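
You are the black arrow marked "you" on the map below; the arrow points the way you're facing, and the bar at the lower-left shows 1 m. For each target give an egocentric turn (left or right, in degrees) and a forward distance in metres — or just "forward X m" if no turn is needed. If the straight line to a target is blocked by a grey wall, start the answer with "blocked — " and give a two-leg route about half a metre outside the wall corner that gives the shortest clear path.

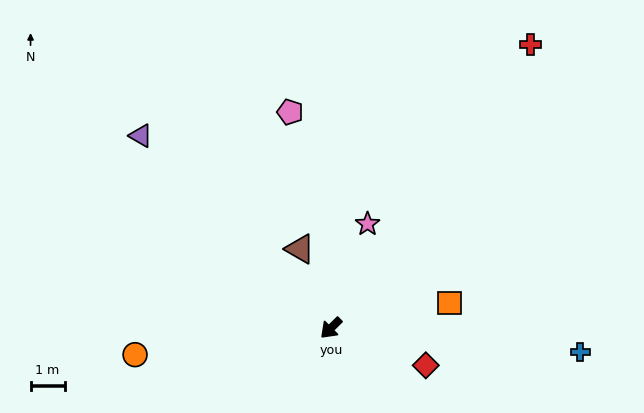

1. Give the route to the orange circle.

turn right 37°, forward 5.8 m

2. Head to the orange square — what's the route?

turn left 147°, forward 3.6 m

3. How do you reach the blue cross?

turn left 130°, forward 7.4 m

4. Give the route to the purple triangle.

turn right 90°, forward 7.9 m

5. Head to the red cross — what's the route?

turn right 170°, forward 10.2 m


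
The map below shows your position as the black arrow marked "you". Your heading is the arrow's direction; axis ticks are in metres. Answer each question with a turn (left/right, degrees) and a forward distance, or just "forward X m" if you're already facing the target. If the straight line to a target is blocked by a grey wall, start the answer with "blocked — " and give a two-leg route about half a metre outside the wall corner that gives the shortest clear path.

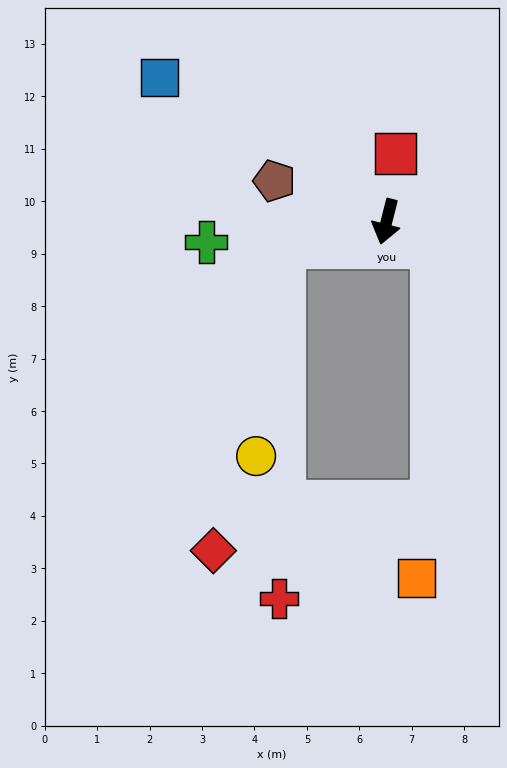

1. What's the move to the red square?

turn right 173°, forward 1.3 m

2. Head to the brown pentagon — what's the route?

turn right 96°, forward 2.3 m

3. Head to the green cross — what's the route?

turn right 69°, forward 3.5 m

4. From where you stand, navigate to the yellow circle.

blocked — turn right 62°, forward 2.0 m, then turn left 69°, forward 4.0 m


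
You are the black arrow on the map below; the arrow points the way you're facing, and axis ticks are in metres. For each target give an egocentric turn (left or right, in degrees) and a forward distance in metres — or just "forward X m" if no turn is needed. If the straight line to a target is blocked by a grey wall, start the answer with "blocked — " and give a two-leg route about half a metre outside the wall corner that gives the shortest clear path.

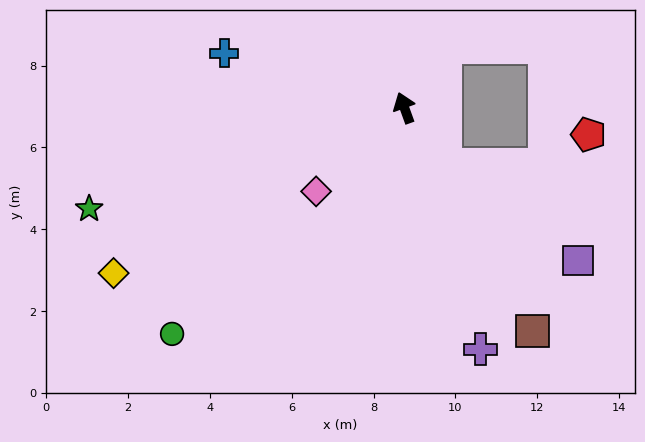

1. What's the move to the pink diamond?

turn left 114°, forward 3.0 m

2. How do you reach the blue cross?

turn left 53°, forward 4.6 m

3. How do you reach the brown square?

turn right 170°, forward 6.3 m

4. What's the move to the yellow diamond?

turn left 100°, forward 8.2 m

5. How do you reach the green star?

turn left 88°, forward 8.1 m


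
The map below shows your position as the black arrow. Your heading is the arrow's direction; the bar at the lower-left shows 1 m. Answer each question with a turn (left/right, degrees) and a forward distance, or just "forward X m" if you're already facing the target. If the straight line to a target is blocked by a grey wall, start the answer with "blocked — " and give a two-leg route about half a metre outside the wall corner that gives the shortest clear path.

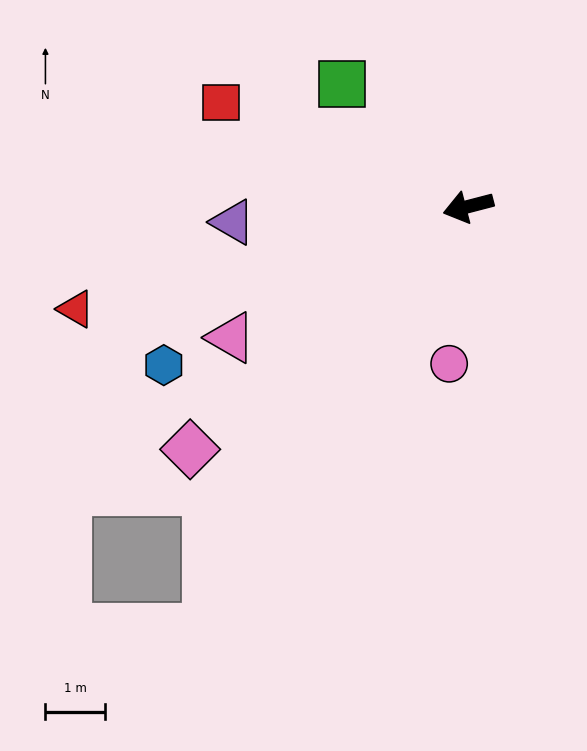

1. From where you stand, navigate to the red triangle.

forward 6.8 m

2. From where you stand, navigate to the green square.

turn right 59°, forward 2.9 m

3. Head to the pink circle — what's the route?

turn left 68°, forward 2.6 m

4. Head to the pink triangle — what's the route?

turn left 14°, forward 4.5 m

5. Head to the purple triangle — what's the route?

turn right 11°, forward 3.9 m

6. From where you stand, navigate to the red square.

turn right 37°, forward 4.5 m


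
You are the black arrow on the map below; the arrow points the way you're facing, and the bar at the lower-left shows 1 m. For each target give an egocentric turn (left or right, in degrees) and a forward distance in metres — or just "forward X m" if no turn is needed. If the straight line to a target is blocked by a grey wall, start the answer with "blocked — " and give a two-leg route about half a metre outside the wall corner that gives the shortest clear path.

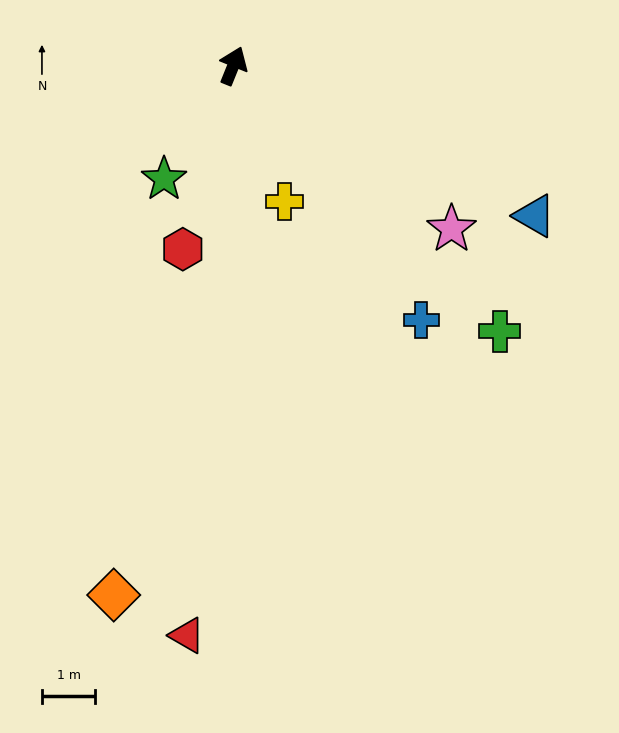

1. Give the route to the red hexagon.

turn right 173°, forward 3.6 m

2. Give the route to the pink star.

turn right 105°, forward 5.1 m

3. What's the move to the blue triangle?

turn right 94°, forward 6.3 m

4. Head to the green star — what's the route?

turn left 171°, forward 2.5 m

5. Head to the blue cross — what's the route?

turn right 121°, forward 5.9 m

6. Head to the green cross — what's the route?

turn right 113°, forward 7.1 m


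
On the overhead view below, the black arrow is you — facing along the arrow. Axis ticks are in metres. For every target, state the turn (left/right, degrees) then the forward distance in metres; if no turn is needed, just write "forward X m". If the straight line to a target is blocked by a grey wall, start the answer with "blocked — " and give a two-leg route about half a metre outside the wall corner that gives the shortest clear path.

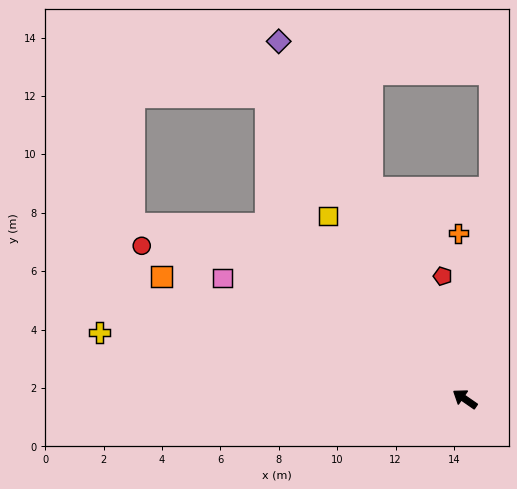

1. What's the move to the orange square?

turn left 13°, forward 11.2 m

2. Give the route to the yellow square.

turn right 19°, forward 7.8 m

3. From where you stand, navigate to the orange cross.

turn right 53°, forward 5.7 m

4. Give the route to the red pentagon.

turn right 45°, forward 4.3 m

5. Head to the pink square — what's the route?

turn left 8°, forward 9.3 m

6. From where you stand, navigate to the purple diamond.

turn right 28°, forward 13.8 m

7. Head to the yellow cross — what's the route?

turn left 24°, forward 12.7 m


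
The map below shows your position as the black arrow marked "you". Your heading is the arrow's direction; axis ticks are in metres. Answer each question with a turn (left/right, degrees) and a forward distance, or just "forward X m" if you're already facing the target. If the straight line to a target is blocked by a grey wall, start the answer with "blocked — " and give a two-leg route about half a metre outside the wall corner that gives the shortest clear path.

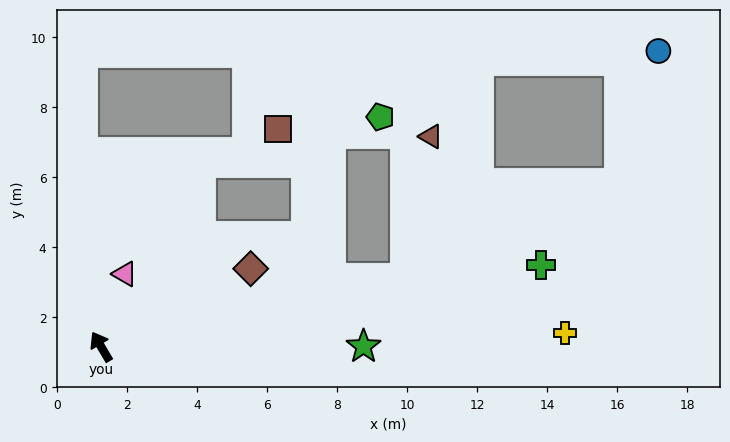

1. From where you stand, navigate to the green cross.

turn right 110°, forward 12.8 m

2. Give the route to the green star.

turn right 120°, forward 7.5 m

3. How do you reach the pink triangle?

turn right 49°, forward 2.2 m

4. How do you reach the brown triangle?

blocked — turn right 108°, forward 8.9 m, then turn left 67°, forward 4.1 m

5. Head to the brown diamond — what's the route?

turn right 93°, forward 4.8 m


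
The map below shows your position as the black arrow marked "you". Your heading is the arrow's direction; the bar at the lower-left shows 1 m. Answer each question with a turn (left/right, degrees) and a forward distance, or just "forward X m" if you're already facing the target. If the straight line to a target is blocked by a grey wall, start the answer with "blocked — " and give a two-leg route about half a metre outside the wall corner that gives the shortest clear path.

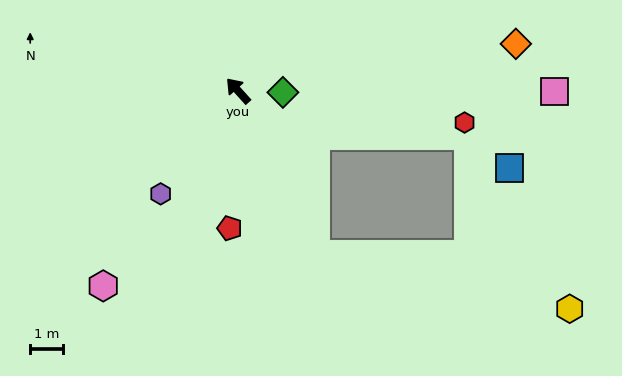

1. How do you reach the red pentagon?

turn left 135°, forward 4.2 m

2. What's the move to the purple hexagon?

turn left 101°, forward 3.9 m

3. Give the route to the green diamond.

turn right 134°, forward 1.4 m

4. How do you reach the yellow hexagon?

blocked — turn left 163°, forward 5.5 m, then turn left 53°, forward 7.9 m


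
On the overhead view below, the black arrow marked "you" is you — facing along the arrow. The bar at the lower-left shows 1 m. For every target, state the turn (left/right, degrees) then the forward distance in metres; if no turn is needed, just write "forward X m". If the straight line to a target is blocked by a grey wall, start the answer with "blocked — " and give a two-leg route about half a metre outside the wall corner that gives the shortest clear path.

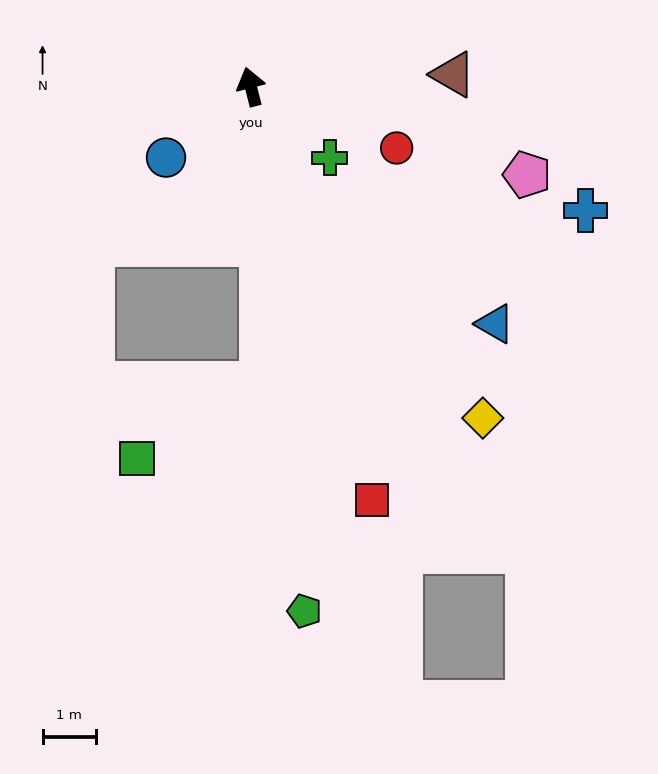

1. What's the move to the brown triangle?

turn right 101°, forward 3.8 m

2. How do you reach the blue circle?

turn left 116°, forward 2.1 m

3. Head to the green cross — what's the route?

turn right 146°, forward 2.0 m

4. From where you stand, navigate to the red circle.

turn right 127°, forward 3.0 m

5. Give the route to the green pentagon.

turn left 172°, forward 9.9 m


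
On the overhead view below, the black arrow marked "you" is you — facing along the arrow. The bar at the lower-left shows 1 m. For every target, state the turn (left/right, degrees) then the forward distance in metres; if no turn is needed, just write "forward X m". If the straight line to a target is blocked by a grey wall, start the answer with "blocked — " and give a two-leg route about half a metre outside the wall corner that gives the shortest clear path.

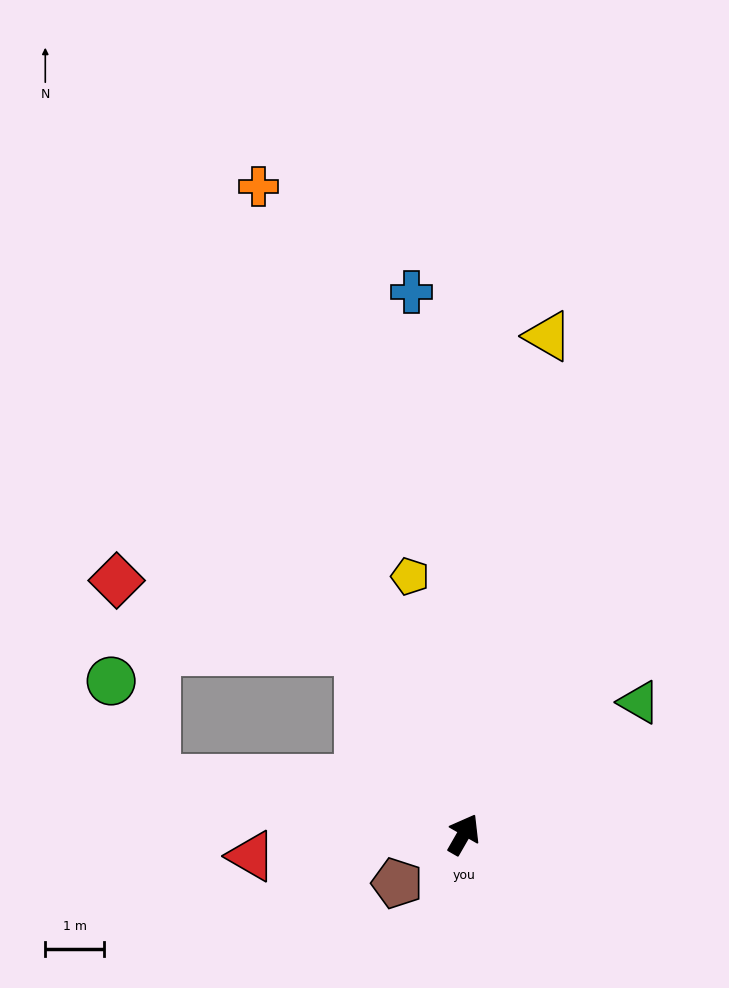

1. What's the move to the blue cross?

turn left 35°, forward 9.3 m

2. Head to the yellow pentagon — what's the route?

turn left 42°, forward 4.5 m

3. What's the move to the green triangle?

turn right 23°, forward 3.7 m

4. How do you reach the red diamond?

blocked — turn left 59°, forward 3.6 m, then turn left 45°, forward 4.3 m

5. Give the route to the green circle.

blocked — turn left 110°, forward 5.3 m, then turn right 56°, forward 1.8 m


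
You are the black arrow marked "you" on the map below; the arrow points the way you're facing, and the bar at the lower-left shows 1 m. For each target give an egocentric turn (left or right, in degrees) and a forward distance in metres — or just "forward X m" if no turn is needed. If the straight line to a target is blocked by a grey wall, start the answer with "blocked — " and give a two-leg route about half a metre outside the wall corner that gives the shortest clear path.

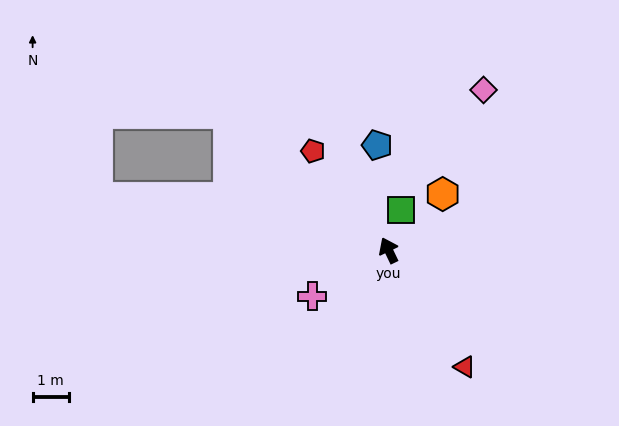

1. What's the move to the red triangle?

turn right 173°, forward 3.9 m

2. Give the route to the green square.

turn right 43°, forward 1.2 m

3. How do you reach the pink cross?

turn left 96°, forward 2.5 m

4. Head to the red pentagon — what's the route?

turn left 12°, forward 3.5 m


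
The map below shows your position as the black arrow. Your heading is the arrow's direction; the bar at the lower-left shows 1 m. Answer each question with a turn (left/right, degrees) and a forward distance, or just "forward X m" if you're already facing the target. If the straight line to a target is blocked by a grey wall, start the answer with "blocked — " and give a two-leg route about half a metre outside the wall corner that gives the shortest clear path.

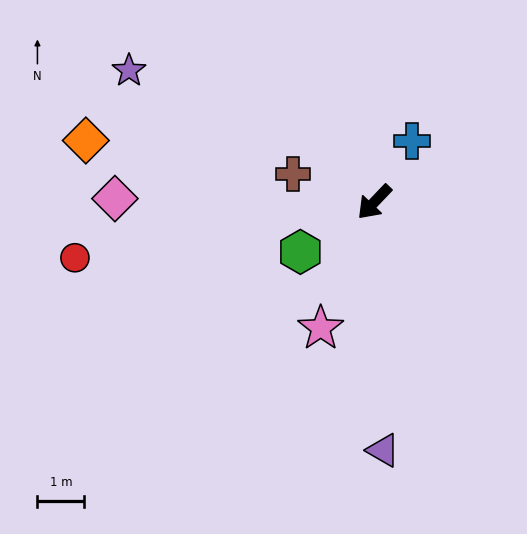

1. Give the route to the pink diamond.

turn right 47°, forward 5.5 m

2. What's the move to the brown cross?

turn right 65°, forward 1.8 m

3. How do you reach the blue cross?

turn right 168°, forward 1.5 m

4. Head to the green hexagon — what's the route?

turn right 12°, forward 1.9 m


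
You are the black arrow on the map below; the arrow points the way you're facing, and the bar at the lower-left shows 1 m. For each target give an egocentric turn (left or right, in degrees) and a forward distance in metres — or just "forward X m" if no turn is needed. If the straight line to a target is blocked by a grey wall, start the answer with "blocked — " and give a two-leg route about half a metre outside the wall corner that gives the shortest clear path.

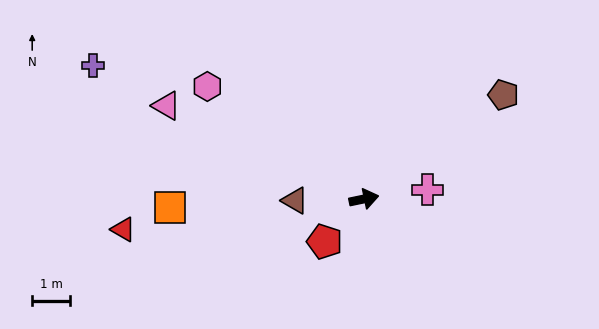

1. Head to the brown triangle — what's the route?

turn left 169°, forward 1.8 m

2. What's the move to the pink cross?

turn right 4°, forward 1.7 m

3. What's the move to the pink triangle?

turn left 143°, forward 5.8 m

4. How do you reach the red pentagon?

turn right 145°, forward 1.5 m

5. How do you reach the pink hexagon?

turn left 133°, forward 5.1 m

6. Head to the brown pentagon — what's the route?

turn left 25°, forward 4.6 m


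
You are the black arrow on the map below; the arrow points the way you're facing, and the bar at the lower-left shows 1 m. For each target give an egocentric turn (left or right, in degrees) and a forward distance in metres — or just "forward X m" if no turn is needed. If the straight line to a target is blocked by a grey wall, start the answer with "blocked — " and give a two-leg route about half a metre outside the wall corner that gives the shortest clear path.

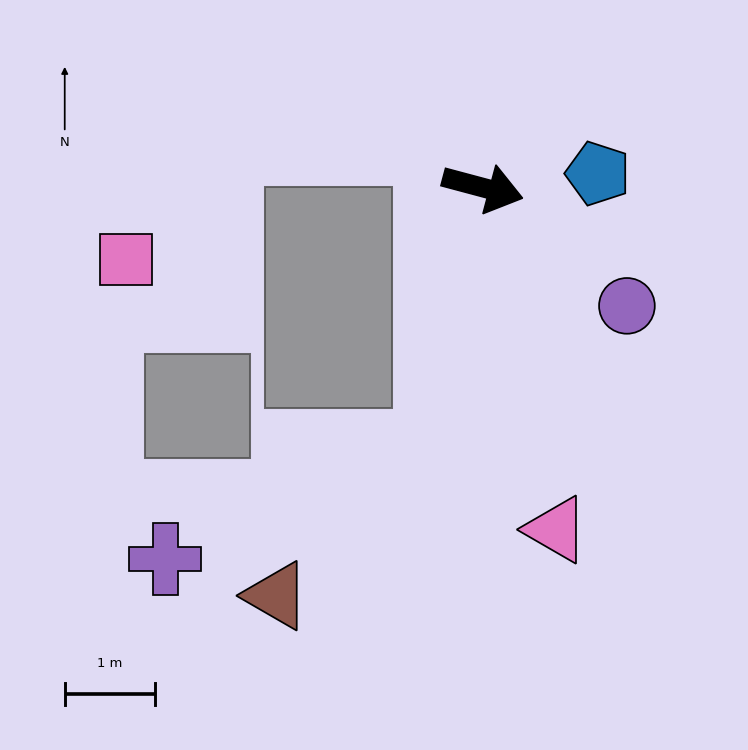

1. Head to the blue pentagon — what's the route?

turn left 22°, forward 1.3 m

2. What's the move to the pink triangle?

turn right 63°, forward 3.9 m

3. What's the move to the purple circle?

turn right 24°, forward 2.1 m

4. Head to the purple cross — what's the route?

blocked — turn right 86°, forward 2.9 m, then turn right 57°, forward 3.2 m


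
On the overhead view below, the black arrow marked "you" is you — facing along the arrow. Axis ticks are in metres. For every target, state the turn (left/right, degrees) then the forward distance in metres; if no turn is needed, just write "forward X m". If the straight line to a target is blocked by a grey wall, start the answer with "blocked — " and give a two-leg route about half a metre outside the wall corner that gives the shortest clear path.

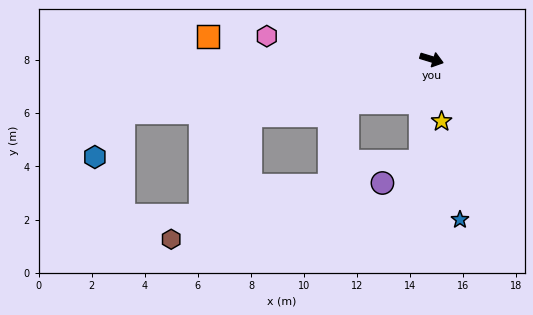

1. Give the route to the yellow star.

turn right 64°, forward 2.4 m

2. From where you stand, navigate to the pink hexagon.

turn right 171°, forward 6.3 m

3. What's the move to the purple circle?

blocked — turn right 80°, forward 3.9 m, then turn right 52°, forward 1.6 m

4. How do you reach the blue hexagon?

blocked — turn right 153°, forward 11.8 m, then turn left 46°, forward 2.0 m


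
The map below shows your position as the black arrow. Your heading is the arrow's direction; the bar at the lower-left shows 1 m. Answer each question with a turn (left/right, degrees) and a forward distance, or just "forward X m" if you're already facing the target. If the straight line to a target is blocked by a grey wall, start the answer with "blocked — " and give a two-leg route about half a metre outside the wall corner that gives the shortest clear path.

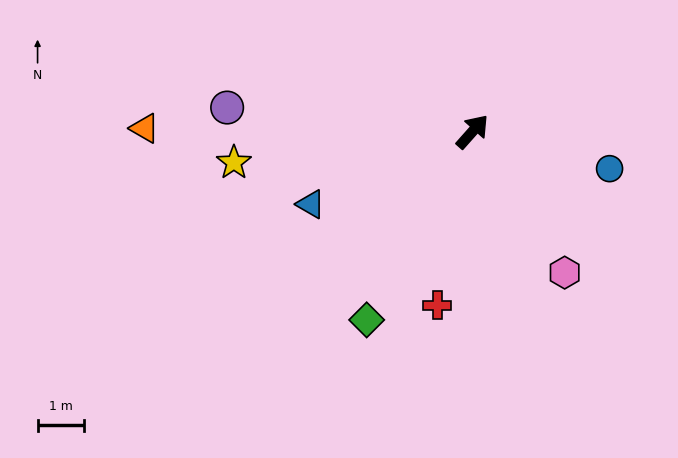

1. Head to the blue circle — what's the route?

turn right 64°, forward 3.1 m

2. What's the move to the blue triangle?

turn left 156°, forward 3.8 m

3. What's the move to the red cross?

turn right 150°, forward 3.8 m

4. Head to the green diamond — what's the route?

turn right 168°, forward 4.7 m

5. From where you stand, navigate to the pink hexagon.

turn right 105°, forward 3.7 m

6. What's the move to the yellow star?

turn left 139°, forward 5.2 m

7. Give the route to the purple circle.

turn left 126°, forward 5.3 m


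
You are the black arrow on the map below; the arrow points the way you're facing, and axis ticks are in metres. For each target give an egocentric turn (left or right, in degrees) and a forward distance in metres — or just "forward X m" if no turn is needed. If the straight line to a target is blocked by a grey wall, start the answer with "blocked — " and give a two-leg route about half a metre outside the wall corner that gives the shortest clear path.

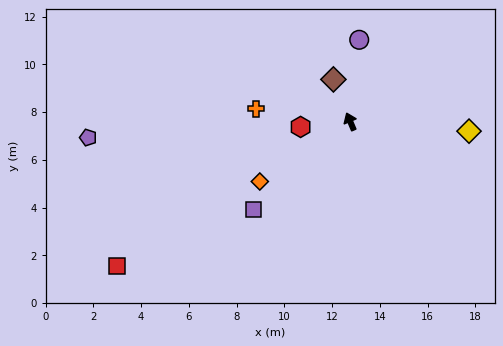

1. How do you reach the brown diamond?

forward 1.9 m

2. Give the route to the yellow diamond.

turn right 117°, forward 5.0 m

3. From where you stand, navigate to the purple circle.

turn right 29°, forward 3.4 m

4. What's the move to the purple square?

turn left 109°, forward 5.5 m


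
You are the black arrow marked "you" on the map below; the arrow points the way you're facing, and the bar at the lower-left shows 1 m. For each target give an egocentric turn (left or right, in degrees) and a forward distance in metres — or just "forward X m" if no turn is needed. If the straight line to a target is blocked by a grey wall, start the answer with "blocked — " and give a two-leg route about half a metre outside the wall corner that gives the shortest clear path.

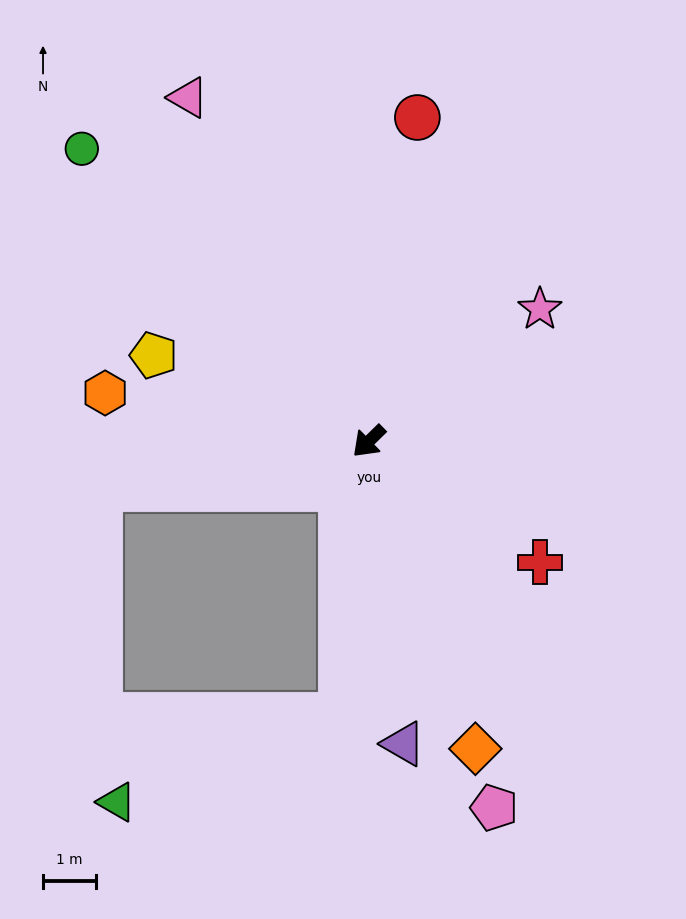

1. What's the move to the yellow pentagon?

turn right 66°, forward 4.3 m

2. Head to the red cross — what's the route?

turn left 100°, forward 3.9 m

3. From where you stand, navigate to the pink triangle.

turn right 107°, forward 7.3 m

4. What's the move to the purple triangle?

turn left 52°, forward 5.7 m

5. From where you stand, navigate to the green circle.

turn right 90°, forward 7.7 m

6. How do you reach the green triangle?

blocked — turn left 40°, forward 5.2 m, then turn right 63°, forward 4.5 m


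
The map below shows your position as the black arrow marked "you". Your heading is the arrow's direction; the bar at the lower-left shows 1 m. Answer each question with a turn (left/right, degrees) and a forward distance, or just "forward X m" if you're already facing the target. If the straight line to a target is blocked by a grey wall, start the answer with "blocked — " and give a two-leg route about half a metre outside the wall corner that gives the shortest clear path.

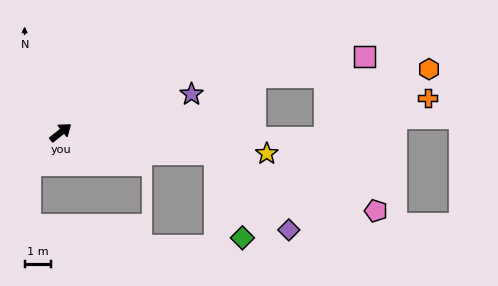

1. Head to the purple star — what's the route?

turn right 22°, forward 5.2 m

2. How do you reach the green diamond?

blocked — turn right 46°, forward 6.0 m, then turn right 64°, forward 3.4 m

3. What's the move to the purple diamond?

blocked — turn right 46°, forward 6.0 m, then turn right 38°, forward 4.1 m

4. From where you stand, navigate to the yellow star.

turn right 44°, forward 7.9 m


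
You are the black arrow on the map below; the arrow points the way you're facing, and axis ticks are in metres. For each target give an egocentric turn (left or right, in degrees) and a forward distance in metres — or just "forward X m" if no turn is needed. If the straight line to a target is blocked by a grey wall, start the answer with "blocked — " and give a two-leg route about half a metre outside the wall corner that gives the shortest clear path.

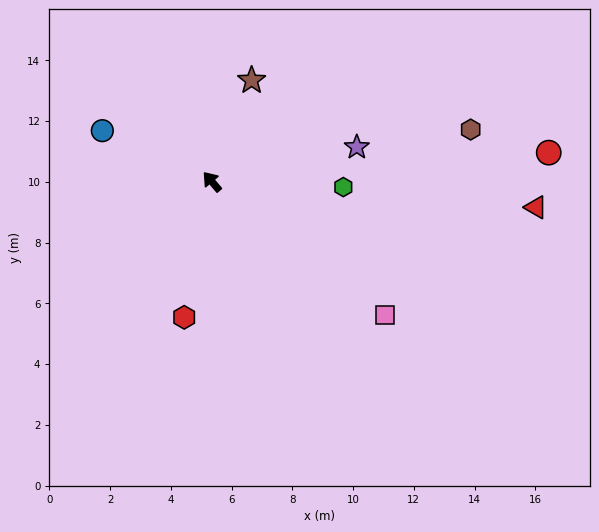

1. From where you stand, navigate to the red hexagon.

turn left 128°, forward 4.6 m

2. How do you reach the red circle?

turn right 125°, forward 11.1 m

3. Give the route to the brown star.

turn right 62°, forward 3.6 m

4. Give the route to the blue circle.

turn left 25°, forward 4.0 m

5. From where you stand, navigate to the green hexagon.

turn right 133°, forward 4.3 m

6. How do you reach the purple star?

turn right 117°, forward 4.9 m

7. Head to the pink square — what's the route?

turn right 168°, forward 7.2 m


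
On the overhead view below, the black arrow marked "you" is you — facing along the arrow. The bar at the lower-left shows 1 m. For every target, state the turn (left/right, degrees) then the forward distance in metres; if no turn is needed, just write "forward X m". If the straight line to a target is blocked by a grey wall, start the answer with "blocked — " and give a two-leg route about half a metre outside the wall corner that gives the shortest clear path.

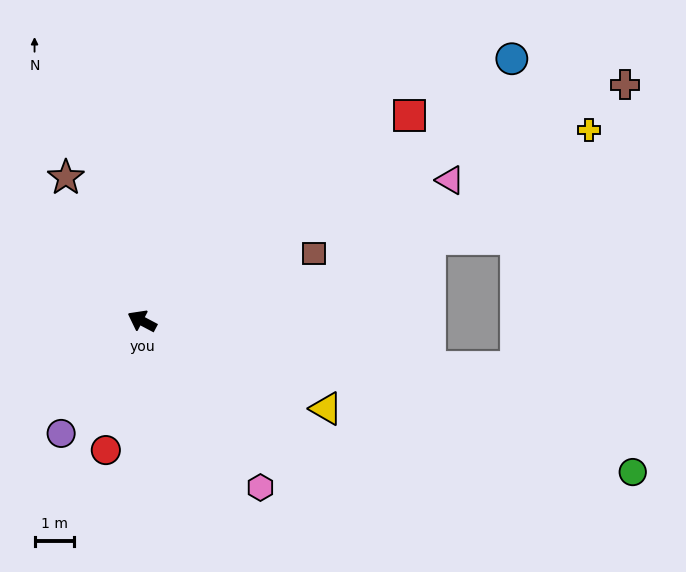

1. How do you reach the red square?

turn right 115°, forward 8.6 m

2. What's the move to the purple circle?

turn left 82°, forward 3.6 m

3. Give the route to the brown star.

turn right 34°, forward 4.2 m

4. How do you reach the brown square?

turn right 131°, forward 4.7 m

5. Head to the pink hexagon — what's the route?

turn left 153°, forward 5.2 m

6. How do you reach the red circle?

turn left 102°, forward 3.4 m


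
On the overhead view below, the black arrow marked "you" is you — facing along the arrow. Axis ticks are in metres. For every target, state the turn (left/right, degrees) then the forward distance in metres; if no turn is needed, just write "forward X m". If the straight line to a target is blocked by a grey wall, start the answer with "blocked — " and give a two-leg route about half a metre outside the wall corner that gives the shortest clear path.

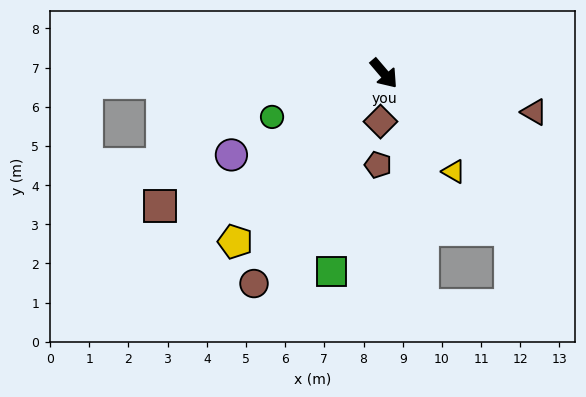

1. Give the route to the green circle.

turn right 109°, forward 3.1 m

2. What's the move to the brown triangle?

turn left 35°, forward 4.0 m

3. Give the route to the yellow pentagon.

turn right 82°, forward 5.7 m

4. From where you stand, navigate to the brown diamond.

turn right 45°, forward 1.2 m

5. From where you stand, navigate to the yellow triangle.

turn right 5°, forward 3.1 m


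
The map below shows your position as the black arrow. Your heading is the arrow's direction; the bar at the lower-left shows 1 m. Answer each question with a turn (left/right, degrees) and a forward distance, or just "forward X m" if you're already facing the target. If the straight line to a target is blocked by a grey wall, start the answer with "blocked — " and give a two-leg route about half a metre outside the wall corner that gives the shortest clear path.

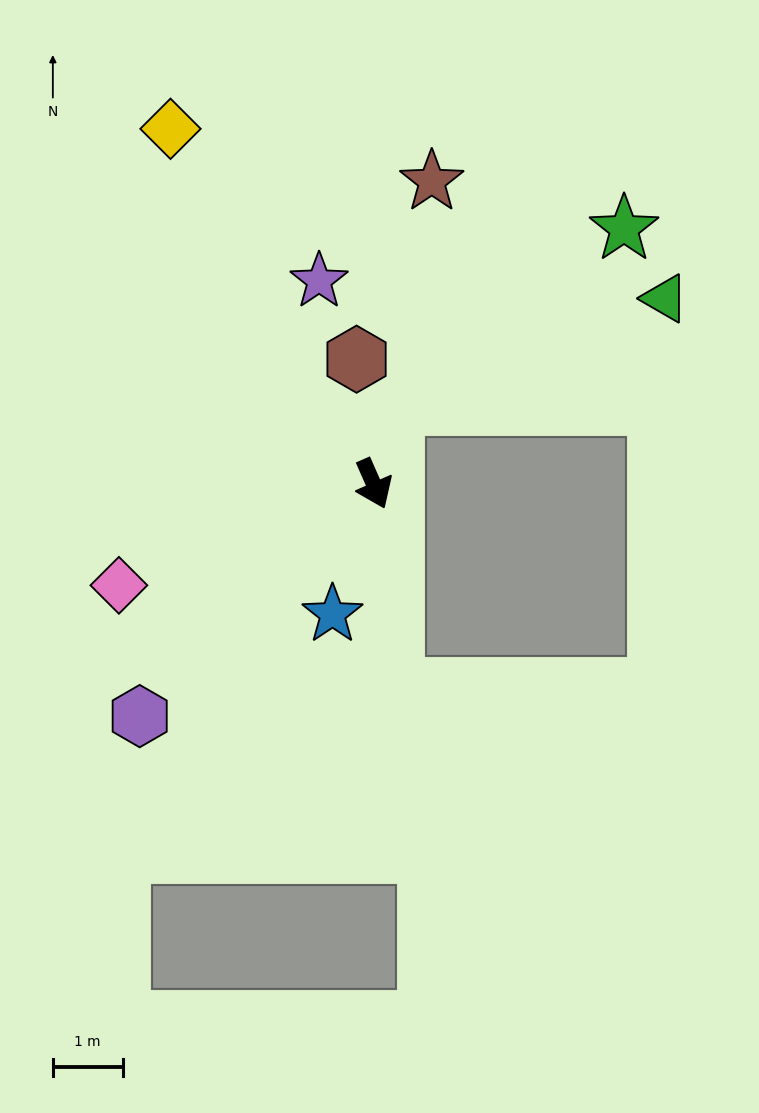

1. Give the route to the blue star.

turn right 41°, forward 2.0 m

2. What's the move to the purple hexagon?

turn right 69°, forward 4.7 m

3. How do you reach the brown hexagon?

turn left 164°, forward 1.8 m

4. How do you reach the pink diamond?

turn right 92°, forward 3.9 m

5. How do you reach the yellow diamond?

turn right 174°, forward 5.9 m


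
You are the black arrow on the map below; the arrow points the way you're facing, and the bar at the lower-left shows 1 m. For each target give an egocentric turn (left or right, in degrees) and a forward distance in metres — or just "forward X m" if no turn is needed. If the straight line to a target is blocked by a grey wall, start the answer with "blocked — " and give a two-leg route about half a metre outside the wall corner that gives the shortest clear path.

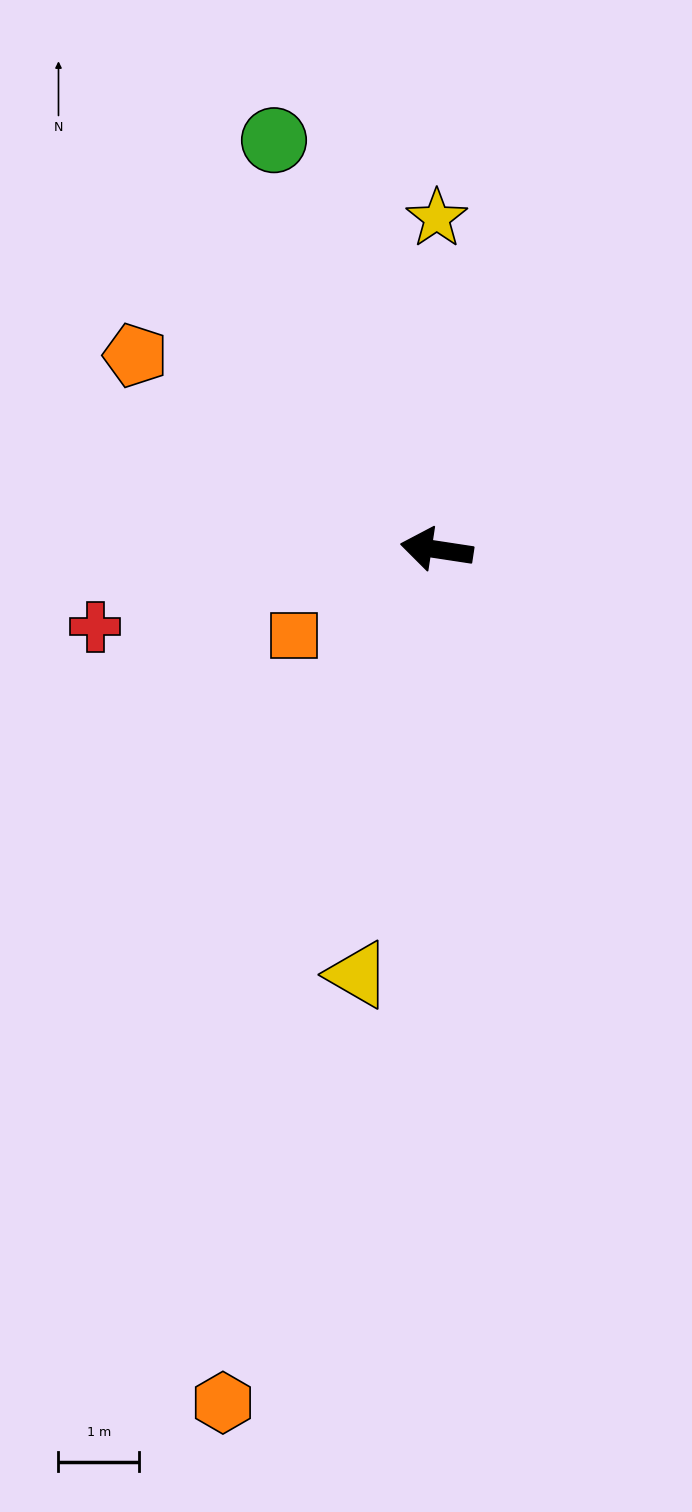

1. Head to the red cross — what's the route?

turn left 21°, forward 4.3 m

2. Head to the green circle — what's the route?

turn right 60°, forward 5.5 m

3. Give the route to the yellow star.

turn right 81°, forward 4.1 m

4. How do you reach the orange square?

turn left 40°, forward 2.1 m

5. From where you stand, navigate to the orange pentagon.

turn right 24°, forward 4.4 m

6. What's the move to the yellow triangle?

turn left 88°, forward 5.4 m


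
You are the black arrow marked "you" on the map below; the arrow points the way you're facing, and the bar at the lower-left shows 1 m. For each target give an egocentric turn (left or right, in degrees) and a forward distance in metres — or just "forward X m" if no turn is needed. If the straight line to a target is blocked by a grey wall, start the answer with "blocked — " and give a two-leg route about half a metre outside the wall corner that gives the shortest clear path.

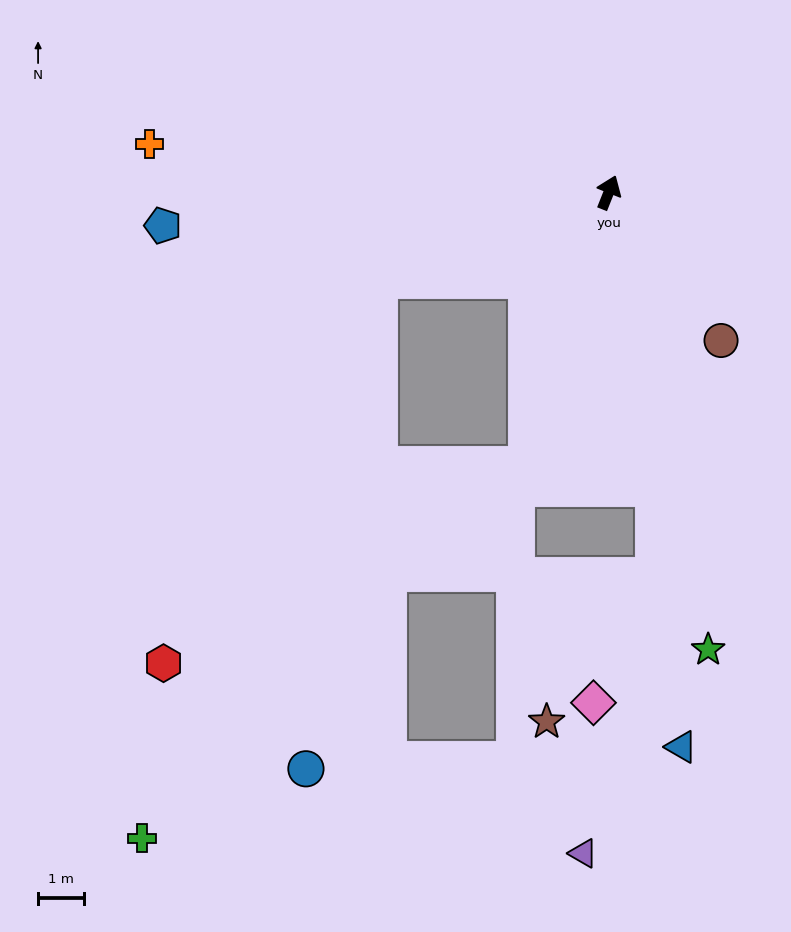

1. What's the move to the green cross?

blocked — turn left 132°, forward 5.4 m, then turn left 47°, forward 13.3 m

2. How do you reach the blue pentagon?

turn left 116°, forward 9.8 m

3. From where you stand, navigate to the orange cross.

turn left 106°, forward 10.1 m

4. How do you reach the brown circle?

turn right 121°, forward 4.1 m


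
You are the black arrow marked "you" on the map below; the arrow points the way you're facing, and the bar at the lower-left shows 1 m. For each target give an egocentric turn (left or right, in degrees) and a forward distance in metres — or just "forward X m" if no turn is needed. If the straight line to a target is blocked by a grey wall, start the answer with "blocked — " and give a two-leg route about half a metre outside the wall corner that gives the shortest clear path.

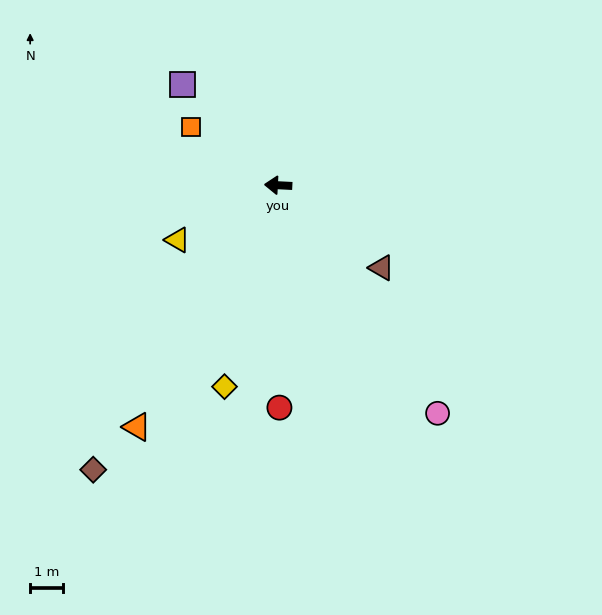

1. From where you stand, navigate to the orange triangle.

turn left 63°, forward 8.6 m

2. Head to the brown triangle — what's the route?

turn left 144°, forward 4.0 m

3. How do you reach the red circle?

turn left 93°, forward 6.8 m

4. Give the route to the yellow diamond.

turn left 78°, forward 6.4 m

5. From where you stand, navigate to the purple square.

turn right 44°, forward 4.3 m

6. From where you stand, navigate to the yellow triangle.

turn left 31°, forward 3.5 m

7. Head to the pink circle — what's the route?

turn left 128°, forward 8.5 m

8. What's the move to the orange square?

turn right 31°, forward 3.2 m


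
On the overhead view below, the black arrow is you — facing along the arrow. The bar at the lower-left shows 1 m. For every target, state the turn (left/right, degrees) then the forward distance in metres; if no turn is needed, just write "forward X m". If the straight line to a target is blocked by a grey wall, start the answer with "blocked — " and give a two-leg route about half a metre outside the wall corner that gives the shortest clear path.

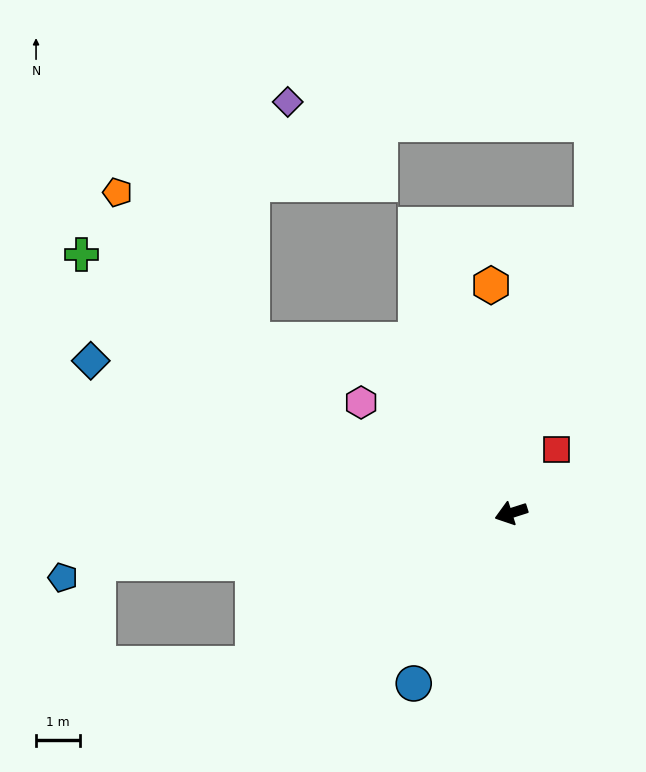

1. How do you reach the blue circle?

turn left 43°, forward 4.5 m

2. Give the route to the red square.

turn right 143°, forward 1.8 m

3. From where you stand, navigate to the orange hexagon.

turn right 103°, forward 5.2 m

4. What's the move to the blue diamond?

turn right 38°, forward 10.2 m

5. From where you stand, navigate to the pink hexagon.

turn right 54°, forward 4.3 m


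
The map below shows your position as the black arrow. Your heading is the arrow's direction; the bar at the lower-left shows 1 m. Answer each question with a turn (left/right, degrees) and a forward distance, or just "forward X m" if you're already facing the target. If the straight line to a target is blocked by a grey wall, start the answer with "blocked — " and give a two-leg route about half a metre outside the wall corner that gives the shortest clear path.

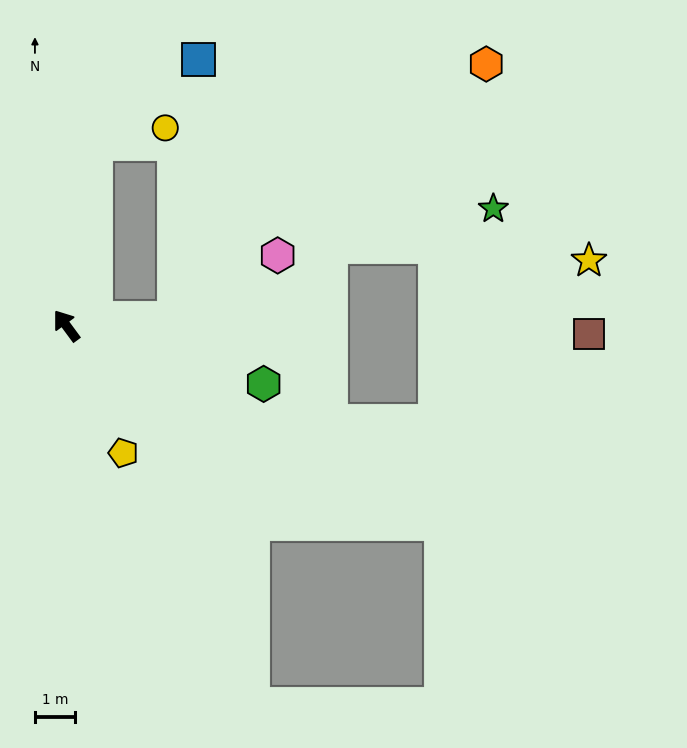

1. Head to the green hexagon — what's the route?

turn right 143°, forward 5.1 m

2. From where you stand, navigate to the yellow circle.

blocked — turn right 46°, forward 4.6 m, then turn right 67°, forward 1.8 m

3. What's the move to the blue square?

blocked — turn right 46°, forward 4.6 m, then turn right 41°, forward 3.3 m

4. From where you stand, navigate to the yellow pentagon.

turn left 168°, forward 3.5 m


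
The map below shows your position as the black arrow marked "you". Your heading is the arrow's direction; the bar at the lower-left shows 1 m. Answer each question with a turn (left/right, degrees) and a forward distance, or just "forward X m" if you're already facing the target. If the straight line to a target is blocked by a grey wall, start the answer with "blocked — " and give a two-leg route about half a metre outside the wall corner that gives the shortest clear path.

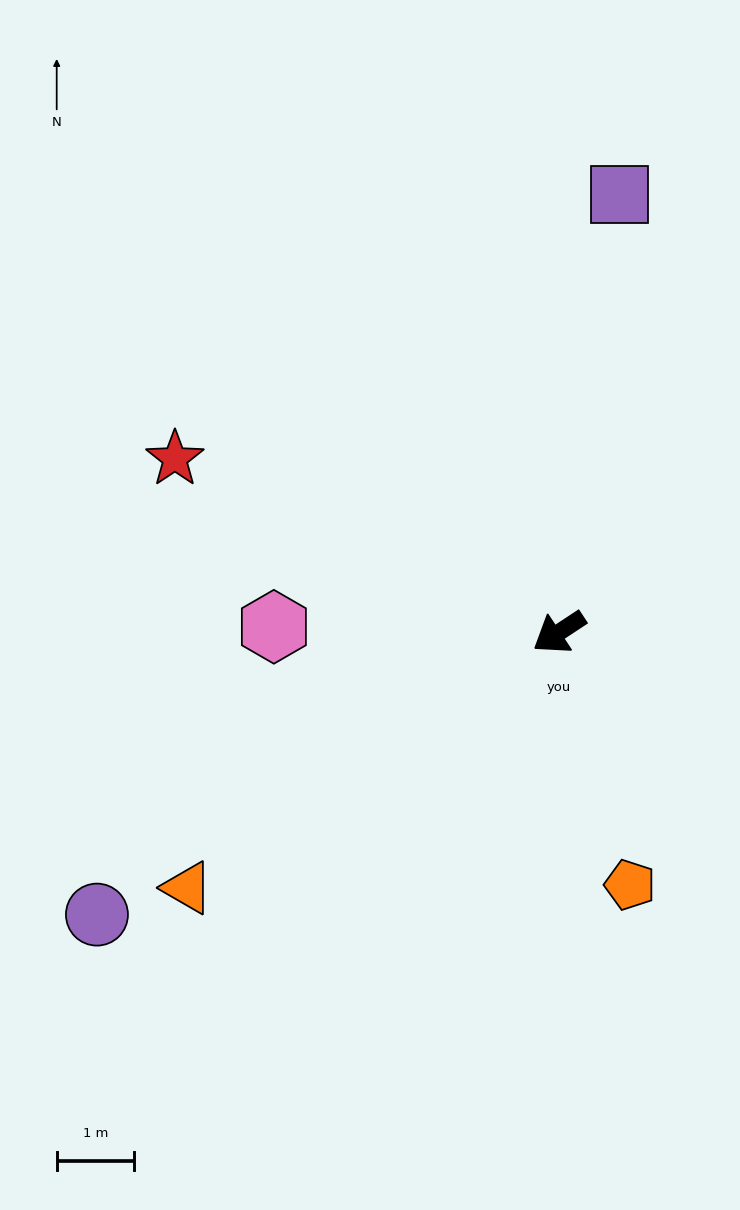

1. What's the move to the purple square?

turn right 131°, forward 5.7 m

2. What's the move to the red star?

turn right 58°, forward 5.5 m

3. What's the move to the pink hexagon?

turn right 35°, forward 3.7 m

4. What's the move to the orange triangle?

forward 5.9 m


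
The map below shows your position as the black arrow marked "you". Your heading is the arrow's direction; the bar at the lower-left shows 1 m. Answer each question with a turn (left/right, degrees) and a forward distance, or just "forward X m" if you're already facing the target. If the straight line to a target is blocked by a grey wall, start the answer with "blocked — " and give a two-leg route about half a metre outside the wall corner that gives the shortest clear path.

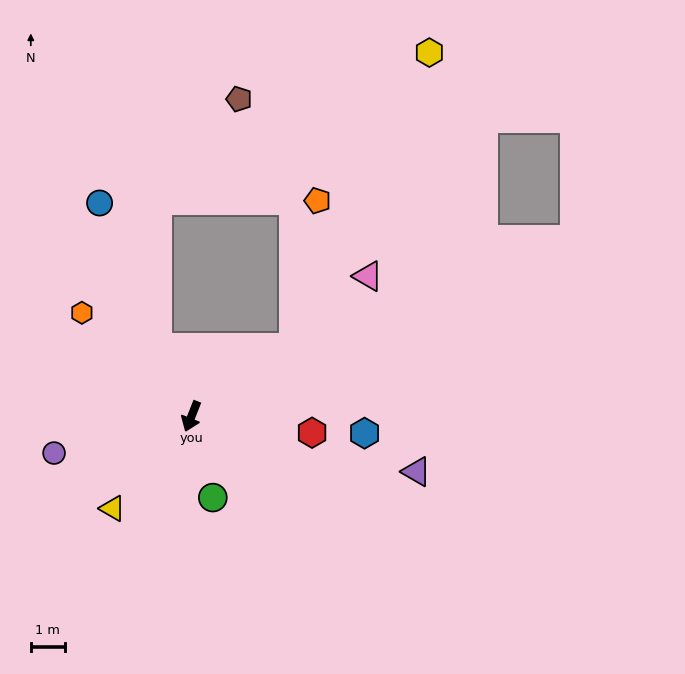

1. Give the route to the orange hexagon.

turn right 112°, forward 4.4 m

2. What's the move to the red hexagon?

turn left 104°, forward 3.6 m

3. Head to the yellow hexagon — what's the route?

blocked — turn left 145°, forward 3.6 m, then turn left 32°, forward 9.5 m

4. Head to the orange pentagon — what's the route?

blocked — turn left 145°, forward 3.6 m, then turn left 47°, forward 4.4 m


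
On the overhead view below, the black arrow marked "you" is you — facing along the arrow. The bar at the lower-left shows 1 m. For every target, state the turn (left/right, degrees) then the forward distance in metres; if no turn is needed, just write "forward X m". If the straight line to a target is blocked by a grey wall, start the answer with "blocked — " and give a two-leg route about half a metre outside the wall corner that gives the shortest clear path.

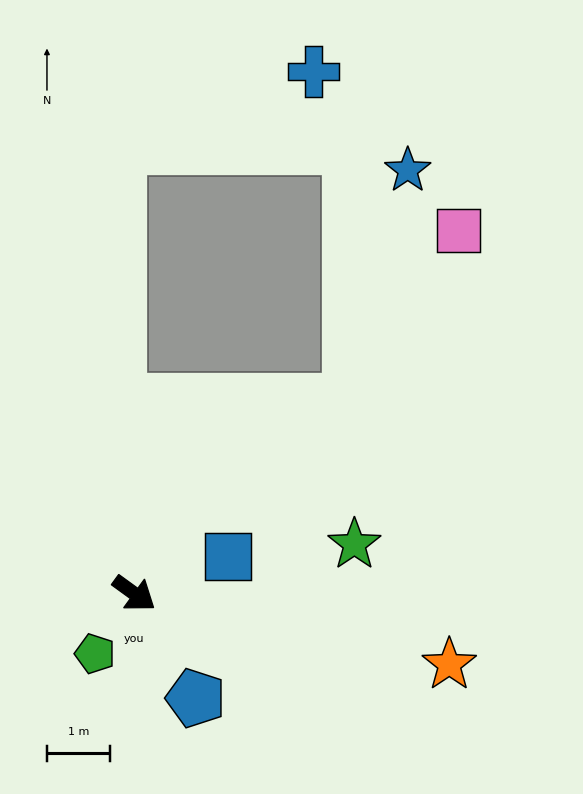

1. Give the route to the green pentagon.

turn right 87°, forward 1.1 m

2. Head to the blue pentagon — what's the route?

turn right 24°, forward 1.9 m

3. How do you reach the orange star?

turn left 23°, forward 5.1 m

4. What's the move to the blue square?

turn left 58°, forward 1.6 m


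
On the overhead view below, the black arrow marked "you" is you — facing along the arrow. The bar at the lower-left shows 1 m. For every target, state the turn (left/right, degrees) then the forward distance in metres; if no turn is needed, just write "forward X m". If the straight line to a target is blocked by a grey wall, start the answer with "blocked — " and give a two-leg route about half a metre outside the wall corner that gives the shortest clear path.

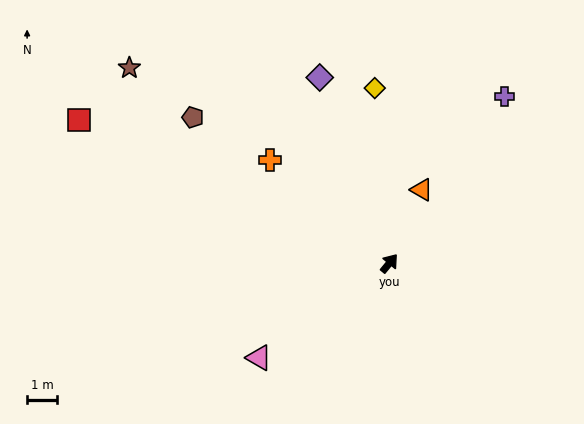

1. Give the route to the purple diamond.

turn left 60°, forward 6.7 m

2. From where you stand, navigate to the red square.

turn left 105°, forward 11.6 m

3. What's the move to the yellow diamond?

turn left 44°, forward 5.9 m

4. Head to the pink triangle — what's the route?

turn left 165°, forward 5.4 m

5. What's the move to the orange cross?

turn left 89°, forward 5.3 m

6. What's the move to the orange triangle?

turn left 16°, forward 2.7 m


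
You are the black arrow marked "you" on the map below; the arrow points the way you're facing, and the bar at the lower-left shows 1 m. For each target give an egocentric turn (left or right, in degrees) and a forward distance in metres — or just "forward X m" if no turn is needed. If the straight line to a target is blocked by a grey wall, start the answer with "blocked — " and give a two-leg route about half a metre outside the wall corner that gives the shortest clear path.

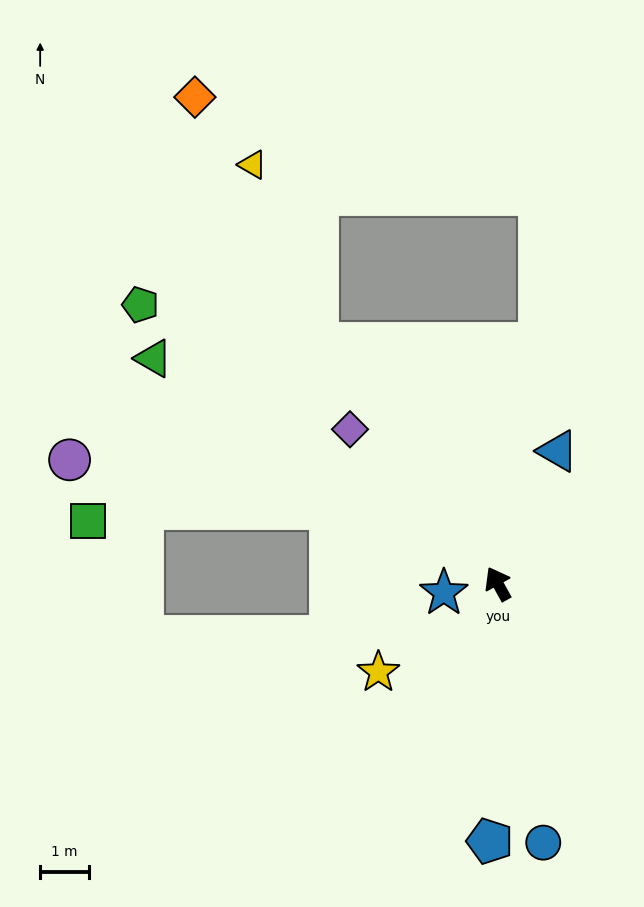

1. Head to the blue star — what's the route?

turn left 70°, forward 1.1 m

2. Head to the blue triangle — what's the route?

turn right 53°, forward 3.0 m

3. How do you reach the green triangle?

turn left 28°, forward 8.5 m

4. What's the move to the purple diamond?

turn left 15°, forward 4.4 m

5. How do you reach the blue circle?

turn left 161°, forward 5.4 m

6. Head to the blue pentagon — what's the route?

turn left 149°, forward 5.3 m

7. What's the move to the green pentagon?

turn left 23°, forward 9.3 m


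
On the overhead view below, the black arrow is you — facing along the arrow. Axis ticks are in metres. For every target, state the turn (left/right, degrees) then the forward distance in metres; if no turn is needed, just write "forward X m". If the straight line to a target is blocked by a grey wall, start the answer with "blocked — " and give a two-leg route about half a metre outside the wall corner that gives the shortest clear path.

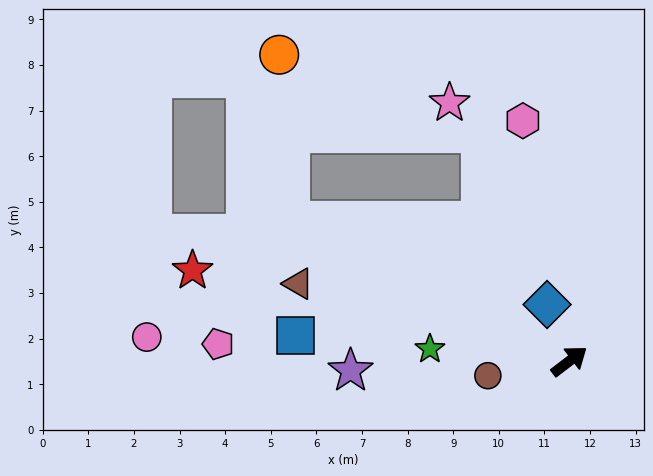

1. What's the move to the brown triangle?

turn left 127°, forward 6.2 m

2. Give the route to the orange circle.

blocked — turn left 116°, forward 6.9 m, then turn right 60°, forward 3.7 m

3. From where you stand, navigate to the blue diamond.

turn left 74°, forward 1.3 m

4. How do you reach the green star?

turn left 138°, forward 3.1 m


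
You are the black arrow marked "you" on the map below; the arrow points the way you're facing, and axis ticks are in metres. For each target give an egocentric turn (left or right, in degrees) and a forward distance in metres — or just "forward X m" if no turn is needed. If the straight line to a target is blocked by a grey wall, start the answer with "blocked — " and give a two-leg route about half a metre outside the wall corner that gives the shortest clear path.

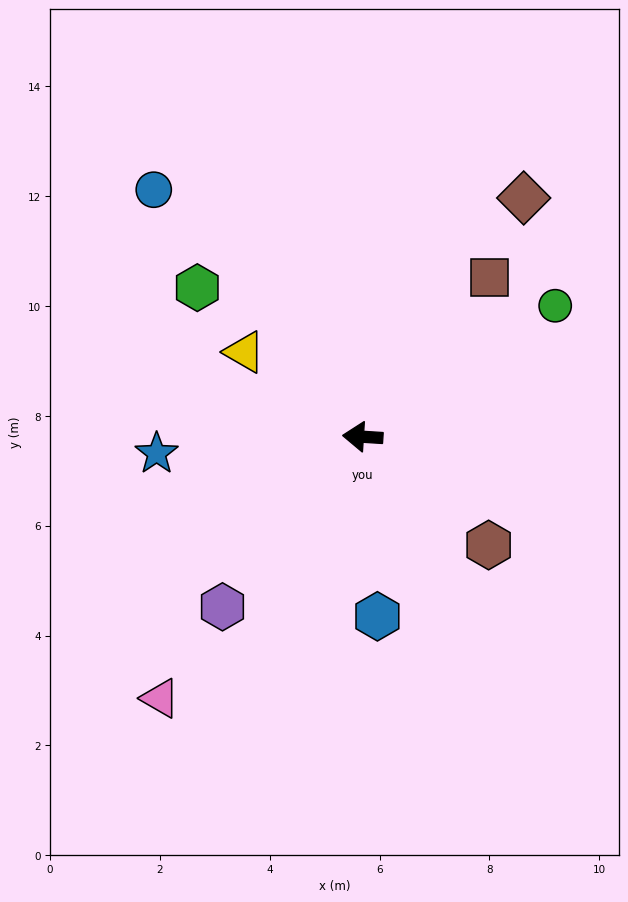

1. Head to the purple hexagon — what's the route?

turn left 54°, forward 4.0 m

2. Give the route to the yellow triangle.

turn right 32°, forward 2.6 m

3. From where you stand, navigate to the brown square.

turn right 125°, forward 3.7 m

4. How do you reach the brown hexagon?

turn left 143°, forward 3.0 m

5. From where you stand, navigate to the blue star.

turn left 8°, forward 3.8 m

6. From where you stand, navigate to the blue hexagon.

turn left 98°, forward 3.3 m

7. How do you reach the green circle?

turn right 142°, forward 4.2 m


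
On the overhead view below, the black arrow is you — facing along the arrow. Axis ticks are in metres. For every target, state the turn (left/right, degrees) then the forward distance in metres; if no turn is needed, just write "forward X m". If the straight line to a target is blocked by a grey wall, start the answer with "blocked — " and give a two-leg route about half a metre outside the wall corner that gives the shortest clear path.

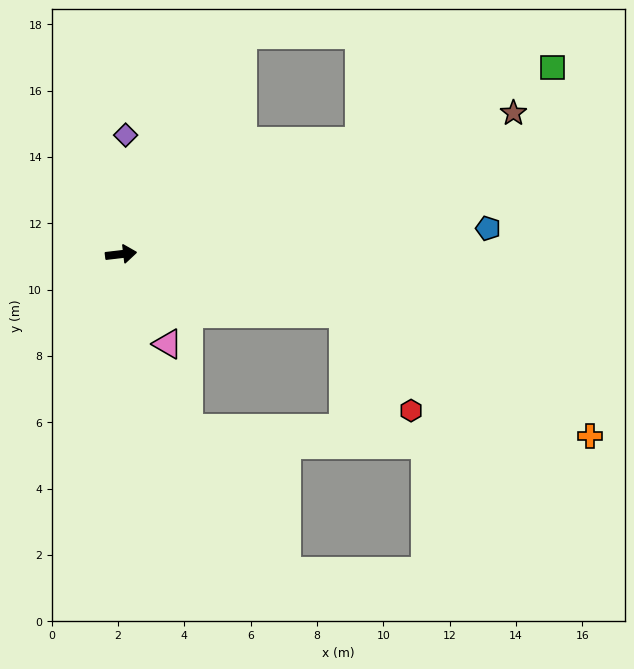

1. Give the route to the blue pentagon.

turn right 3°, forward 11.1 m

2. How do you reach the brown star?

turn left 13°, forward 12.6 m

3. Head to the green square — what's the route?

turn left 17°, forward 14.2 m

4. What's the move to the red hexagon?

blocked — turn right 22°, forward 6.9 m, then turn right 40°, forward 3.6 m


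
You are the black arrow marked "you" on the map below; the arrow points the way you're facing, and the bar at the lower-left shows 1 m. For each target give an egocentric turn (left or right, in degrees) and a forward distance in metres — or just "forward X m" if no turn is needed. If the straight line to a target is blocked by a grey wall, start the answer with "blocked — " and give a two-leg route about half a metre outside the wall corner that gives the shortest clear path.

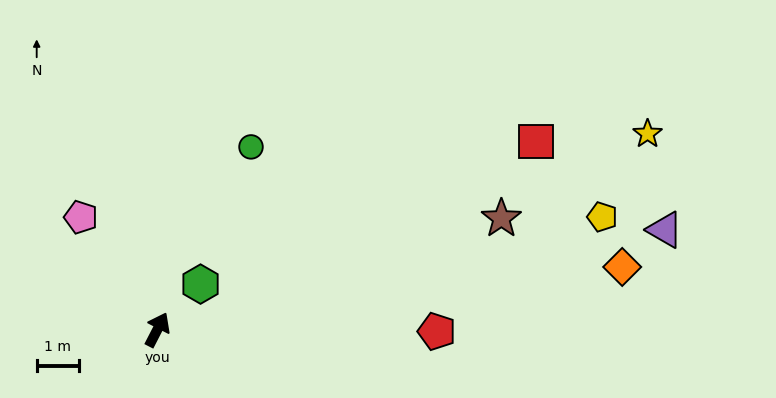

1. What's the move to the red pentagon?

turn right 63°, forward 6.6 m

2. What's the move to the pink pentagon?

turn left 61°, forward 3.2 m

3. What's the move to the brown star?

turn right 45°, forward 8.5 m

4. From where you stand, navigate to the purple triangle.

turn right 52°, forward 12.1 m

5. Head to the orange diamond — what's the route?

turn right 55°, forward 11.0 m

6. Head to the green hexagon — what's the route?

turn right 16°, forward 1.5 m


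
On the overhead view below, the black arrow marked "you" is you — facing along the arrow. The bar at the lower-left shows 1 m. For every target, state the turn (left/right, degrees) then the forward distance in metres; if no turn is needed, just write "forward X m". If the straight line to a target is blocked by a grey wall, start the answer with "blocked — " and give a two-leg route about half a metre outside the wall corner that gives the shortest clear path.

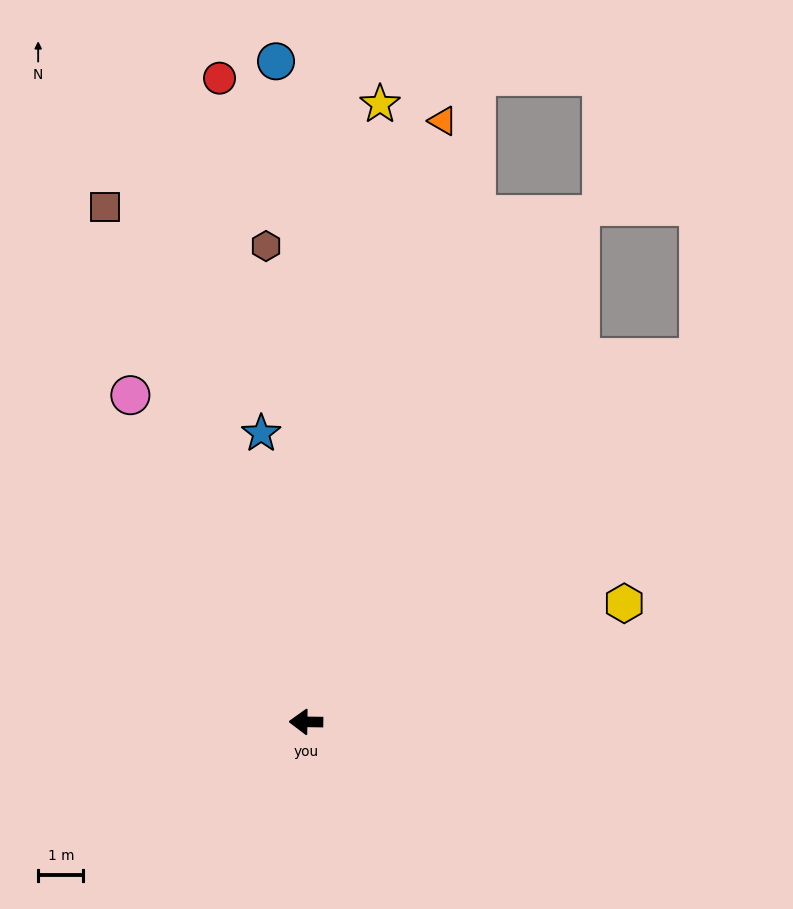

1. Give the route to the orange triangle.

turn right 102°, forward 13.6 m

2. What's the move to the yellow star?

turn right 96°, forward 13.8 m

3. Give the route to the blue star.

turn right 80°, forward 6.5 m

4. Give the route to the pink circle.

turn right 61°, forward 8.2 m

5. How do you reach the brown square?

turn right 68°, forward 12.2 m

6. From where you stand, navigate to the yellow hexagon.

turn right 159°, forward 7.5 m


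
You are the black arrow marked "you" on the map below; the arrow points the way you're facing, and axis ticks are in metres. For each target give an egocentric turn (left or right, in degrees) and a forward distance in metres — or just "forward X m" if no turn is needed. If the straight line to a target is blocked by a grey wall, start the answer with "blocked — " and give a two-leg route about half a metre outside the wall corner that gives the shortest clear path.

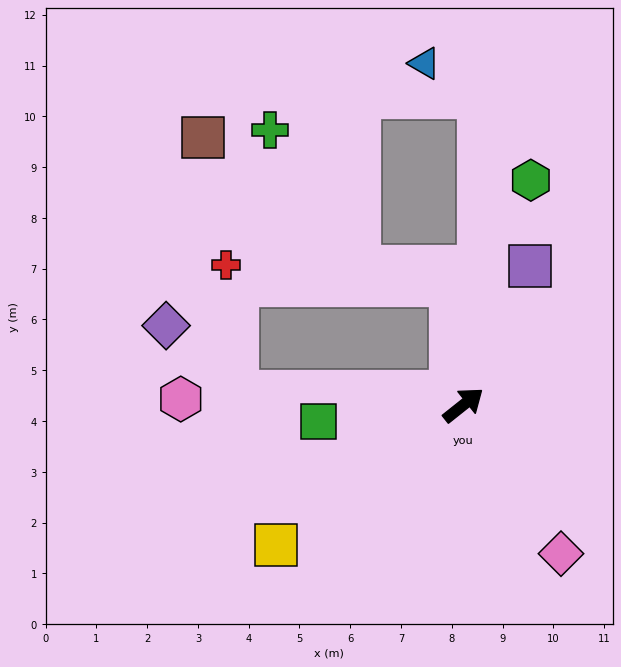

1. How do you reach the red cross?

blocked — turn left 57°, forward 2.4 m, then turn left 79°, forward 4.4 m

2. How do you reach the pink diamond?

turn right 95°, forward 3.5 m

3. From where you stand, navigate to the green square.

turn left 148°, forward 2.9 m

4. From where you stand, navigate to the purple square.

turn left 26°, forward 3.0 m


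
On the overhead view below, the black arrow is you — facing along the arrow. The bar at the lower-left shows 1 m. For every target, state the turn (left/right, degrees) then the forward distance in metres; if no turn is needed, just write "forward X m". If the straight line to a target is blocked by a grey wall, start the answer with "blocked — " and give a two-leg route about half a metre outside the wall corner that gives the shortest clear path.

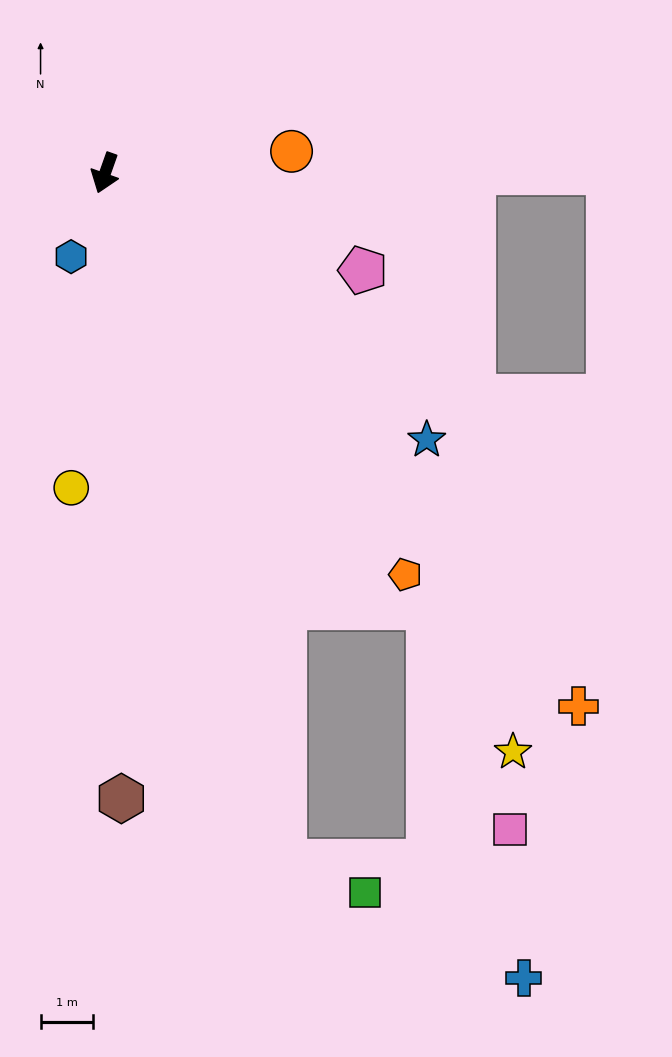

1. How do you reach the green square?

blocked — turn left 34°, forward 13.6 m, then turn left 54°, forward 1.7 m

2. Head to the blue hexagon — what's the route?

turn right 3°, forward 1.7 m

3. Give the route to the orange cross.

turn left 61°, forward 13.6 m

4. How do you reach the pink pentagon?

turn left 89°, forward 5.3 m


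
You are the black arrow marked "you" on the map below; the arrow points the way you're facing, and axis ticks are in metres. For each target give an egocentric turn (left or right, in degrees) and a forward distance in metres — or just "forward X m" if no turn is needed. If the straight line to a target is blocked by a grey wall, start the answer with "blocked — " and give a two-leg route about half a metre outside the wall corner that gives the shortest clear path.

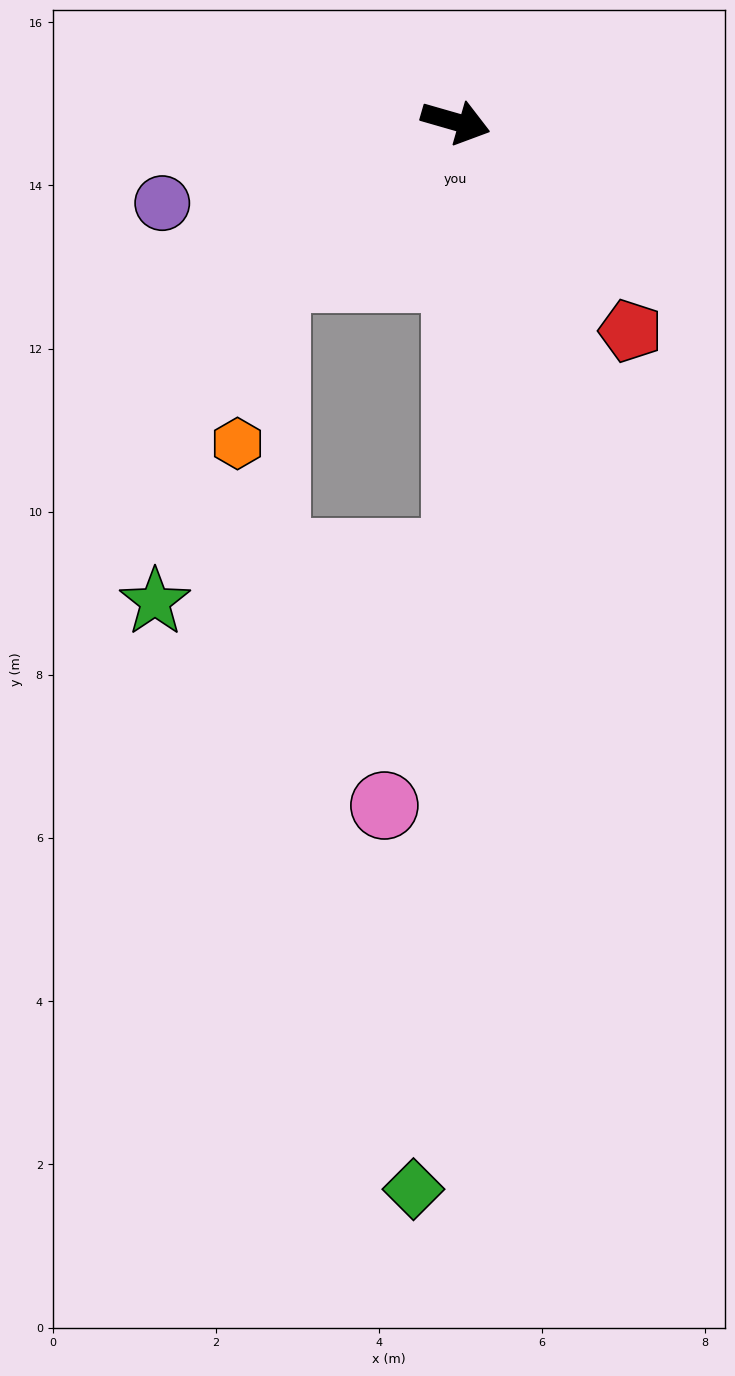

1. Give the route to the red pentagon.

turn right 34°, forward 3.3 m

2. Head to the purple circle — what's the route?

turn right 148°, forward 3.7 m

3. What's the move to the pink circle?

blocked — turn right 74°, forward 5.3 m, then turn right 16°, forward 3.2 m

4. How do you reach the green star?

blocked — turn right 74°, forward 5.3 m, then turn right 81°, forward 3.7 m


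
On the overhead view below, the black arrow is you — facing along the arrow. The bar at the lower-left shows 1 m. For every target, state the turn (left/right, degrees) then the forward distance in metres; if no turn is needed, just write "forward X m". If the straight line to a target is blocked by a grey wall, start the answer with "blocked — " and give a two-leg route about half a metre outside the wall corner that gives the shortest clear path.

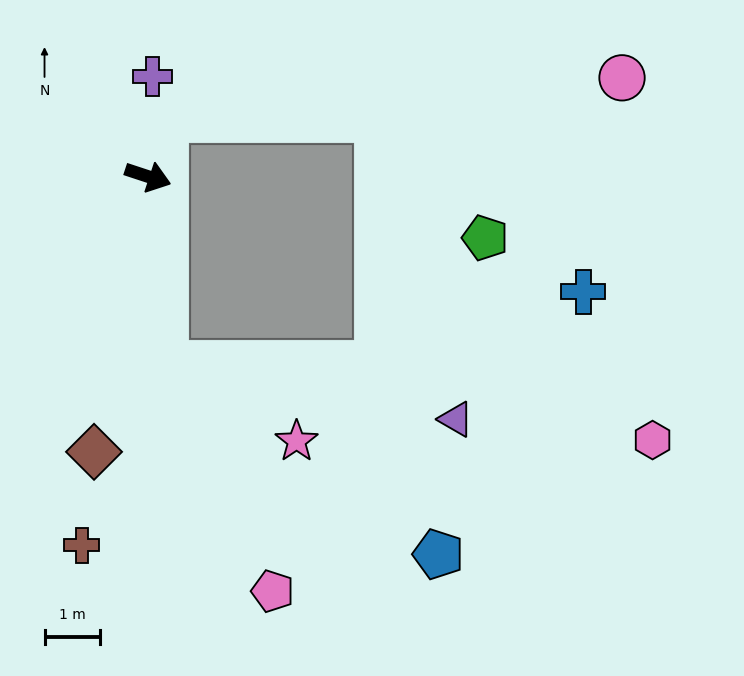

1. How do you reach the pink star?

blocked — turn right 67°, forward 3.4 m, then turn left 55°, forward 2.7 m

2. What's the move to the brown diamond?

turn right 83°, forward 5.0 m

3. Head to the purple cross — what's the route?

turn left 106°, forward 1.8 m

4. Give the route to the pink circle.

blocked — turn left 92°, forward 1.1 m, then turn right 69°, forward 8.2 m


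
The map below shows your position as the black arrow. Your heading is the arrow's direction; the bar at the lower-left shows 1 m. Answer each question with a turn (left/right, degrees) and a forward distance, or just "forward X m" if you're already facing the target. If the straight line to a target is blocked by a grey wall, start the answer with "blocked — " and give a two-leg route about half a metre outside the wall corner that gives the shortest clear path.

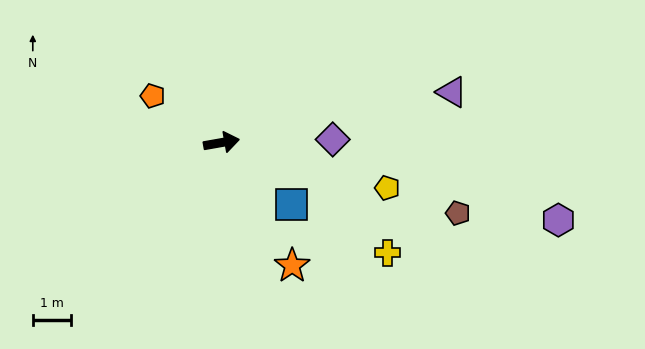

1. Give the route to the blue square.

turn right 52°, forward 2.5 m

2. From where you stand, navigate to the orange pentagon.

turn left 136°, forward 2.2 m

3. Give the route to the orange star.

turn right 70°, forward 3.7 m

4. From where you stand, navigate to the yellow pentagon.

turn right 25°, forward 4.5 m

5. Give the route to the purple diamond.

turn right 8°, forward 2.9 m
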